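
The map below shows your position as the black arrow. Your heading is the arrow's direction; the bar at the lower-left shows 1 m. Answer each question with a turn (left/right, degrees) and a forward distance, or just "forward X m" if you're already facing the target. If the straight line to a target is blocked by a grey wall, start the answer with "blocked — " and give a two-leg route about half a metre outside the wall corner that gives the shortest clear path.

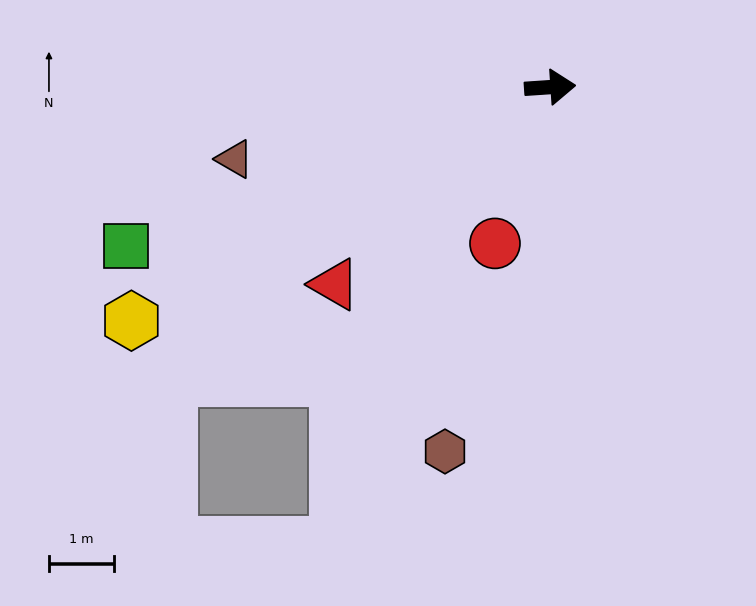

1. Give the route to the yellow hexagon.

turn right 155°, forward 7.4 m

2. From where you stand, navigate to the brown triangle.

turn right 171°, forward 5.0 m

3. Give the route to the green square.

turn right 163°, forward 7.0 m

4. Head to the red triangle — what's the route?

turn right 141°, forward 4.5 m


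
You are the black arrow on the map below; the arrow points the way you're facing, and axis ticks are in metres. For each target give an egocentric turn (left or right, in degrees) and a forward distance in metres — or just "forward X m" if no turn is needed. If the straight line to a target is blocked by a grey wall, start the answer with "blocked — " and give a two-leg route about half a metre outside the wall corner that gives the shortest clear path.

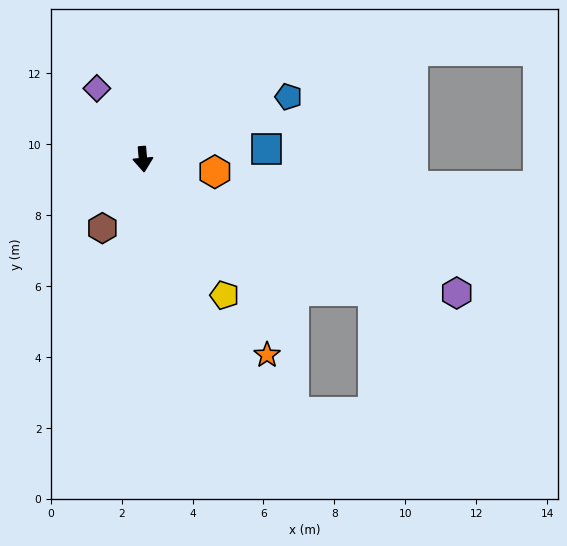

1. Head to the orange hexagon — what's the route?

turn left 75°, forward 2.1 m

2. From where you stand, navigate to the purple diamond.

turn right 152°, forward 2.4 m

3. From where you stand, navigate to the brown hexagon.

turn right 36°, forward 2.3 m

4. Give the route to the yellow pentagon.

turn left 26°, forward 4.5 m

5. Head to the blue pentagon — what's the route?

turn left 108°, forward 4.5 m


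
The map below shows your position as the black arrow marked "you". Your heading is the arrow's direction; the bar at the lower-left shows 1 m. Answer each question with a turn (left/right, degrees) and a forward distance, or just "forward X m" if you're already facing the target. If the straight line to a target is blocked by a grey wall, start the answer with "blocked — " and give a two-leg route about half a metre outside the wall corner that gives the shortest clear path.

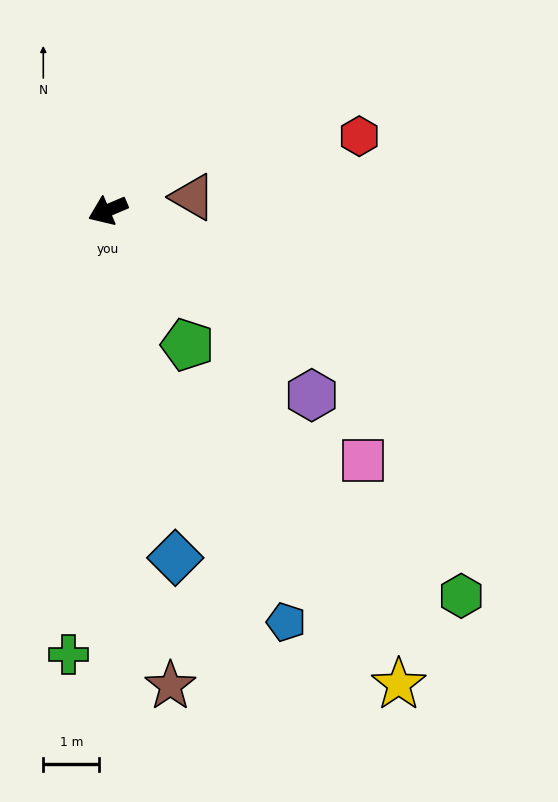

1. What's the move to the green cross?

turn left 62°, forward 8.0 m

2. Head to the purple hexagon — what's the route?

turn left 115°, forward 4.9 m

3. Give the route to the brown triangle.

turn left 166°, forward 1.5 m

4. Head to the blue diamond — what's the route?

turn left 78°, forward 6.3 m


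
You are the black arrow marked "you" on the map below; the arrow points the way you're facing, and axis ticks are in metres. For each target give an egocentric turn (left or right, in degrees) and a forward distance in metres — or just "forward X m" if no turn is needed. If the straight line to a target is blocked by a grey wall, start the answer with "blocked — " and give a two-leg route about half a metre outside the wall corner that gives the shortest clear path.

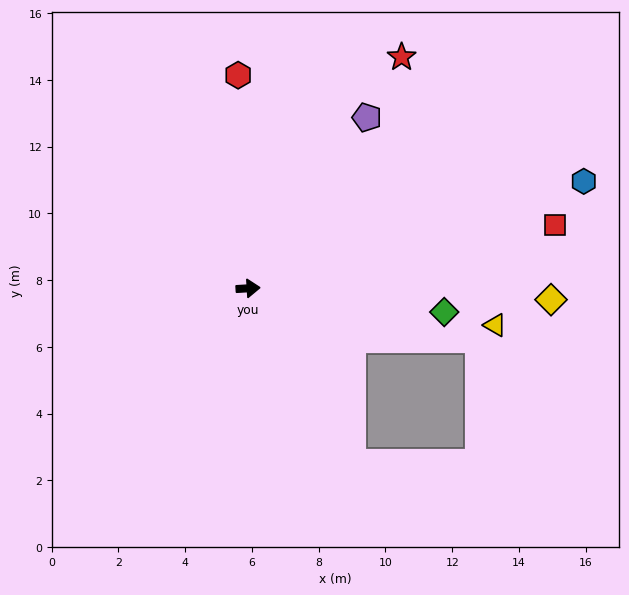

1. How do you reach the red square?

turn left 8°, forward 9.4 m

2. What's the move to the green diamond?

turn right 10°, forward 5.9 m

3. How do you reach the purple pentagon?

turn left 52°, forward 6.2 m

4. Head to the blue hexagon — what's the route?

turn left 14°, forward 10.6 m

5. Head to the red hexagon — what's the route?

turn left 89°, forward 6.4 m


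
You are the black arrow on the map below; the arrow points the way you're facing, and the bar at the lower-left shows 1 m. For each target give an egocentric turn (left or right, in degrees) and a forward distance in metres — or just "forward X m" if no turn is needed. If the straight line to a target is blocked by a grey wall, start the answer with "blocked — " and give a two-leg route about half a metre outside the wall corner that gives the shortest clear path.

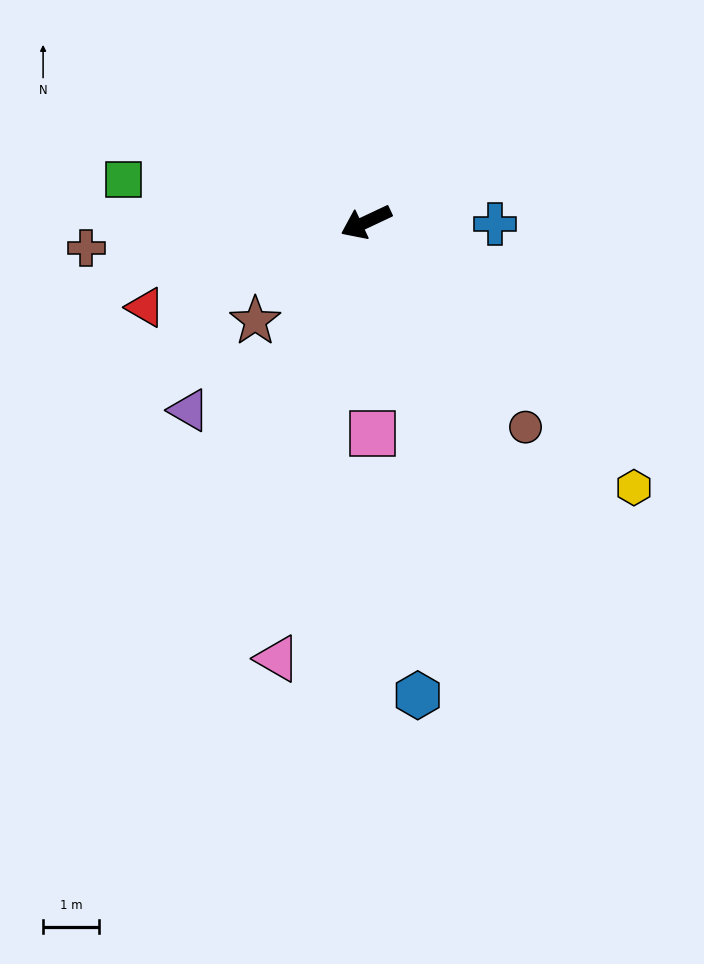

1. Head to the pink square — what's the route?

turn left 67°, forward 3.8 m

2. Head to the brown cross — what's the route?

turn right 20°, forward 5.0 m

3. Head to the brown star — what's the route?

turn left 17°, forward 2.6 m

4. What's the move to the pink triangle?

turn left 53°, forward 7.9 m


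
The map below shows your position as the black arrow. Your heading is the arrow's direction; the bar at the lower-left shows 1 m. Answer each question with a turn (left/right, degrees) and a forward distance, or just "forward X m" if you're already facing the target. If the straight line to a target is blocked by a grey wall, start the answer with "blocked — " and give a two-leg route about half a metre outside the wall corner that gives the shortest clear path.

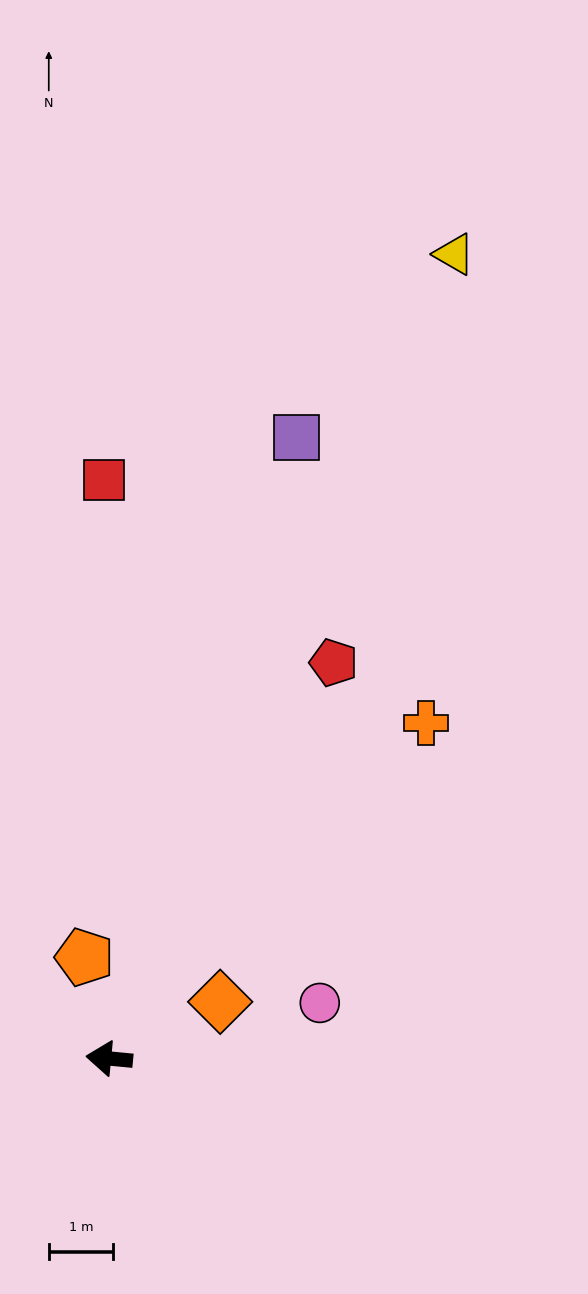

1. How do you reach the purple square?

turn right 101°, forward 10.1 m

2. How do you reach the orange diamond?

turn right 147°, forward 1.9 m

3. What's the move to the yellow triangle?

turn right 108°, forward 13.6 m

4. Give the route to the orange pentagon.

turn right 71°, forward 1.6 m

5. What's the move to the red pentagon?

turn right 114°, forward 7.1 m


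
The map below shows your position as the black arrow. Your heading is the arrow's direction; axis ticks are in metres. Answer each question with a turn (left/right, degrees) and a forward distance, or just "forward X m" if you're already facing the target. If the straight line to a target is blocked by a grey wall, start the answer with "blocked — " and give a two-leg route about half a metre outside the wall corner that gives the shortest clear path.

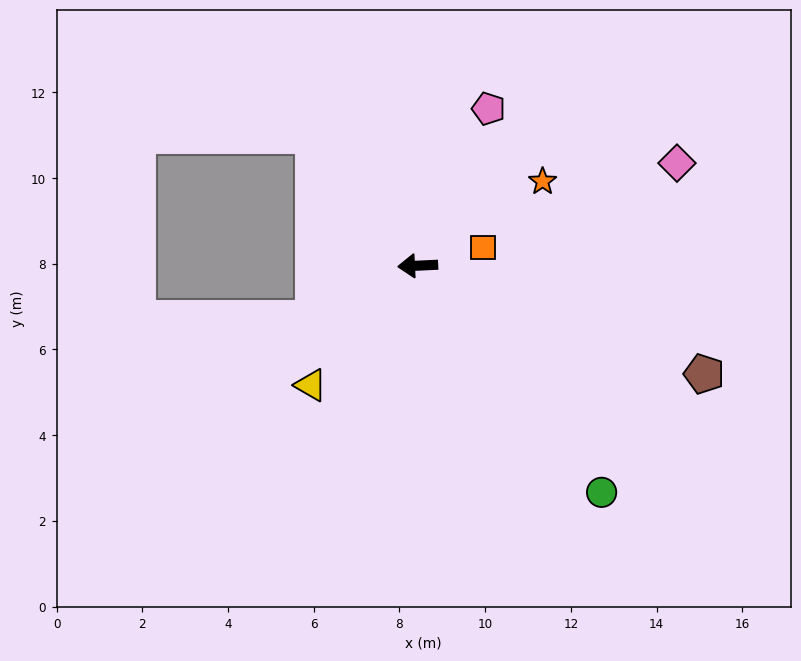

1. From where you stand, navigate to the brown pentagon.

turn left 157°, forward 7.1 m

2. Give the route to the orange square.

turn right 167°, forward 1.6 m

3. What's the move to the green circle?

turn left 126°, forward 6.8 m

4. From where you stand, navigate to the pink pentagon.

turn right 117°, forward 4.0 m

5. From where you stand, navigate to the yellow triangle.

turn left 45°, forward 3.7 m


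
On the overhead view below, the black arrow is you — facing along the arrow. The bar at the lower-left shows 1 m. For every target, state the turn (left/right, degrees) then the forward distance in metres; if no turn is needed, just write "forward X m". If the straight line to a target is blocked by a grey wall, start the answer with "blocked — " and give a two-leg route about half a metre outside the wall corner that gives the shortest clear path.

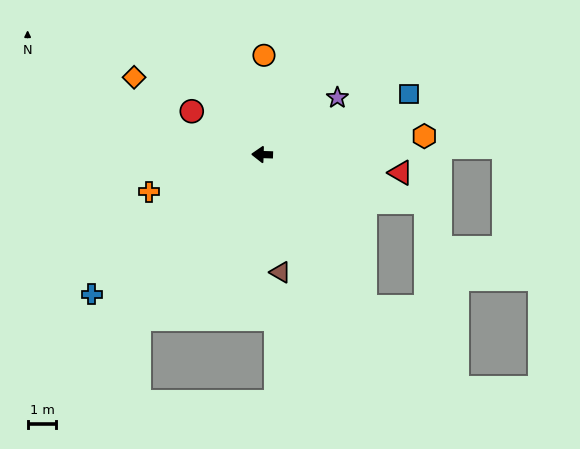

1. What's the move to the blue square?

turn right 156°, forward 5.5 m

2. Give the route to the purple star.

turn right 141°, forward 3.3 m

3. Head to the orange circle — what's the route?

turn right 89°, forward 3.4 m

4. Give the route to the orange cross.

turn left 20°, forward 4.1 m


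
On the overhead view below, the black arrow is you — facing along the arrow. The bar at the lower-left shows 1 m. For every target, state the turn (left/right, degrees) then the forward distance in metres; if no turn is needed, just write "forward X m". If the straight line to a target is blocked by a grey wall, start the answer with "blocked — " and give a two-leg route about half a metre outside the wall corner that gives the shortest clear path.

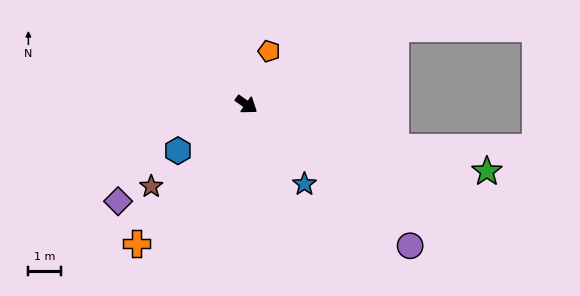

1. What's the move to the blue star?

turn right 19°, forward 3.0 m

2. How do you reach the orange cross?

turn right 93°, forward 5.5 m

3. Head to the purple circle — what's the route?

turn right 6°, forward 6.7 m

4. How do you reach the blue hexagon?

turn right 111°, forward 2.6 m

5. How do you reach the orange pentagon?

turn left 102°, forward 1.8 m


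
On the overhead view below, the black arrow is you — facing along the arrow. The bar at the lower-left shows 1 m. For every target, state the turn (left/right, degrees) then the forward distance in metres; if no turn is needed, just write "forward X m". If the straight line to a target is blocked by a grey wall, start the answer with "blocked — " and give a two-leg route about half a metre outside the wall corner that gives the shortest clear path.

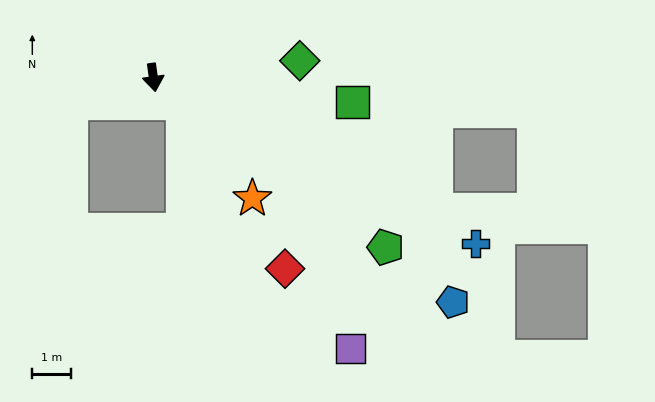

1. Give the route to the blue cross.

turn left 55°, forward 9.3 m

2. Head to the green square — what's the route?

turn left 75°, forward 5.1 m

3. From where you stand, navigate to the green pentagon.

turn left 46°, forward 7.3 m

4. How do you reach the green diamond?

turn left 89°, forward 3.8 m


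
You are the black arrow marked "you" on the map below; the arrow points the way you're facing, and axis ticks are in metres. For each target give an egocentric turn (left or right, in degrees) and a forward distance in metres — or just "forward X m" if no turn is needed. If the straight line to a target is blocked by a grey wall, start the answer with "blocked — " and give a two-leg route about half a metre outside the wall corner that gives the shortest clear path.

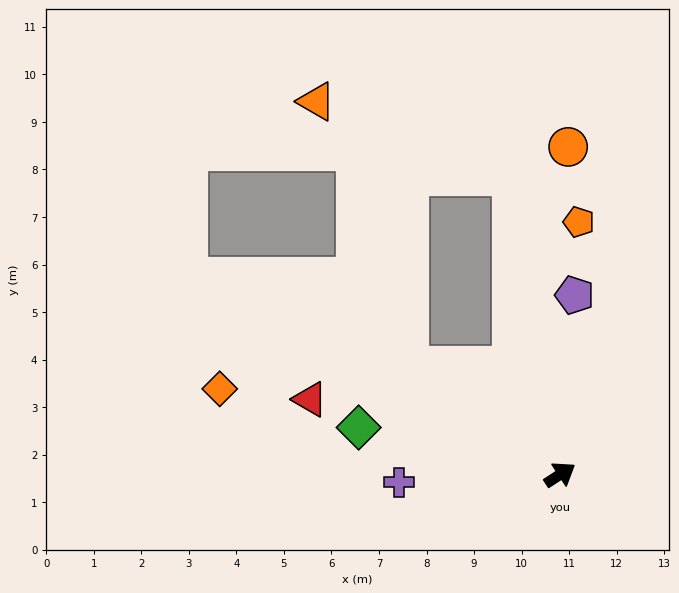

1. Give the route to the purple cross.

turn left 150°, forward 3.4 m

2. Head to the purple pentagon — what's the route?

turn left 52°, forward 3.8 m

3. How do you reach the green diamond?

turn left 134°, forward 4.4 m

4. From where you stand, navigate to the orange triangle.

blocked — turn left 66°, forward 6.4 m, then turn left 60°, forward 4.4 m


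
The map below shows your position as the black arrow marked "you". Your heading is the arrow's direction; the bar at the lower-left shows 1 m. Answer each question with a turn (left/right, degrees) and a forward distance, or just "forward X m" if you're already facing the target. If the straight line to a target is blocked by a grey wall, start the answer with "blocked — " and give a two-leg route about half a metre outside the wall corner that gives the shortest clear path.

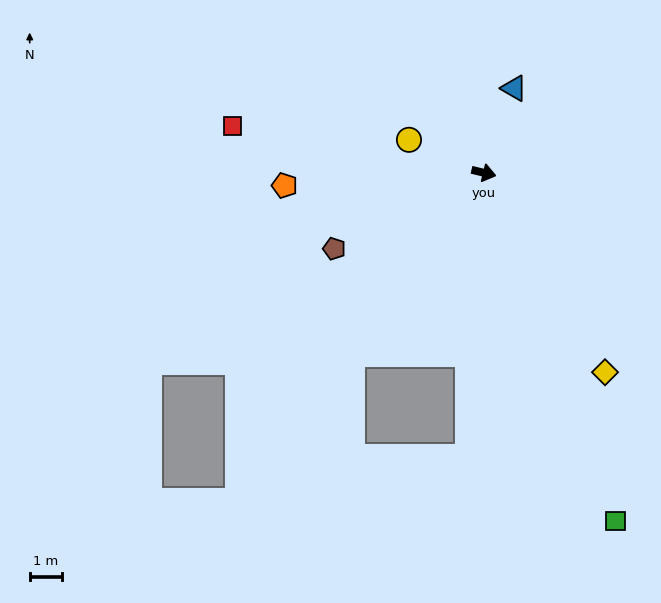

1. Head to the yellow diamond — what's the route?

turn right 45°, forward 7.3 m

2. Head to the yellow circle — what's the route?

turn left 170°, forward 2.5 m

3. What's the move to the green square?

turn right 56°, forward 11.6 m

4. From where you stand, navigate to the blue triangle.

turn left 84°, forward 2.8 m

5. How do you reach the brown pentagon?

turn right 139°, forward 5.2 m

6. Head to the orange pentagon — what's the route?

turn right 163°, forward 6.2 m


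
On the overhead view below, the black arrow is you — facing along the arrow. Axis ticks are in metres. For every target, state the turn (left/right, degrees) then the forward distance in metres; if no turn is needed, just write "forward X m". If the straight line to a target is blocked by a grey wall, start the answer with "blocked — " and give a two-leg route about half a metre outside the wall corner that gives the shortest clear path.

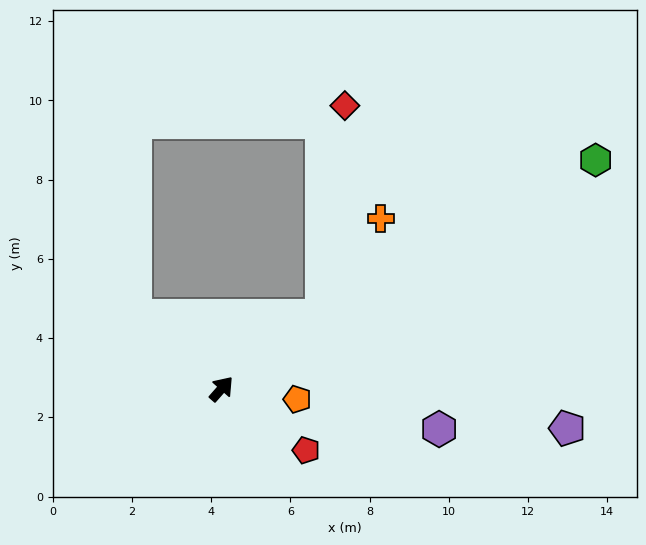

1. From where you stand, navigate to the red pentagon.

turn right 85°, forward 2.6 m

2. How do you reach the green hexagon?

turn right 17°, forward 11.1 m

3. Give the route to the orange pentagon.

turn right 57°, forward 1.9 m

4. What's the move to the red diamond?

blocked — turn right 13°, forward 3.1 m, then turn left 48°, forward 5.3 m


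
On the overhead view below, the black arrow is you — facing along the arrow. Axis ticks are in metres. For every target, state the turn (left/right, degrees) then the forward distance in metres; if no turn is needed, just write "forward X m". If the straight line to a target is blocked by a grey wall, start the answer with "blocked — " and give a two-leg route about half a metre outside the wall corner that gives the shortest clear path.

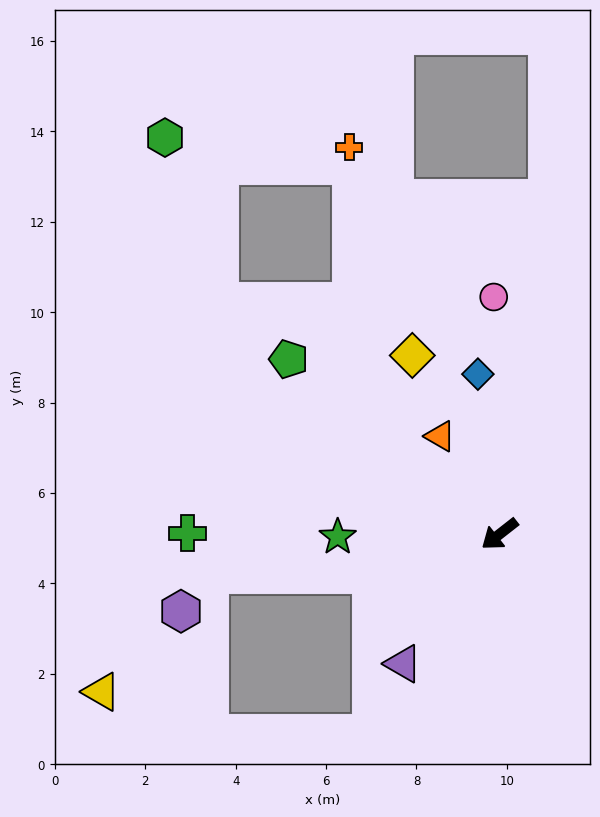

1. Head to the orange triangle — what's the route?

turn right 97°, forward 2.5 m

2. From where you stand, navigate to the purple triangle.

turn left 15°, forward 3.6 m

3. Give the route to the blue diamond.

turn right 120°, forward 3.6 m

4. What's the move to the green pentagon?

turn right 78°, forward 6.1 m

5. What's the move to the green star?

turn right 37°, forward 3.6 m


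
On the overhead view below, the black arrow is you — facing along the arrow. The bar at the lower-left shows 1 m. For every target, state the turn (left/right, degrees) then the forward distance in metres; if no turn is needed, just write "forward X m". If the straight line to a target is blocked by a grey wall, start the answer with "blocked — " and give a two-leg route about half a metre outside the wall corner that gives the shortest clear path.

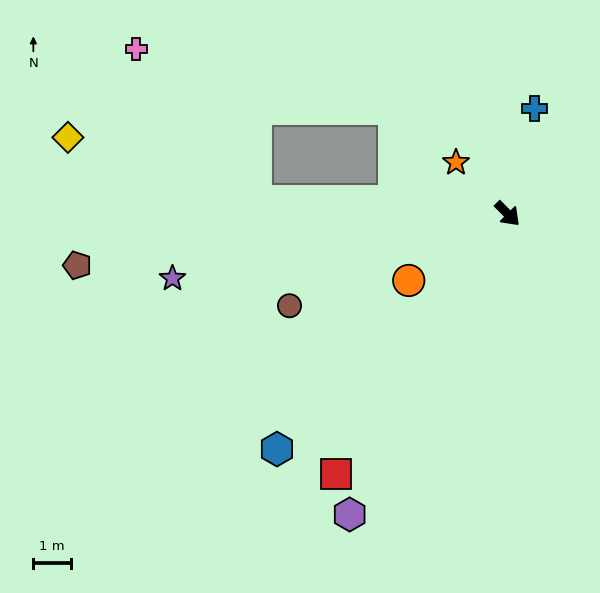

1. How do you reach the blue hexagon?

turn right 89°, forward 8.7 m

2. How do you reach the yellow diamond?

blocked — turn right 138°, forward 6.7 m, then turn right 16°, forward 5.2 m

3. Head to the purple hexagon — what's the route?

turn right 73°, forward 9.0 m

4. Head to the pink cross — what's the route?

blocked — turn right 138°, forward 6.7 m, then turn right 49°, forward 5.1 m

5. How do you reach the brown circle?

turn right 112°, forward 6.3 m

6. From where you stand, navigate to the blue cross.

turn left 121°, forward 2.9 m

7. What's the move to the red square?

turn right 78°, forward 8.2 m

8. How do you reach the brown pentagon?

turn right 128°, forward 11.5 m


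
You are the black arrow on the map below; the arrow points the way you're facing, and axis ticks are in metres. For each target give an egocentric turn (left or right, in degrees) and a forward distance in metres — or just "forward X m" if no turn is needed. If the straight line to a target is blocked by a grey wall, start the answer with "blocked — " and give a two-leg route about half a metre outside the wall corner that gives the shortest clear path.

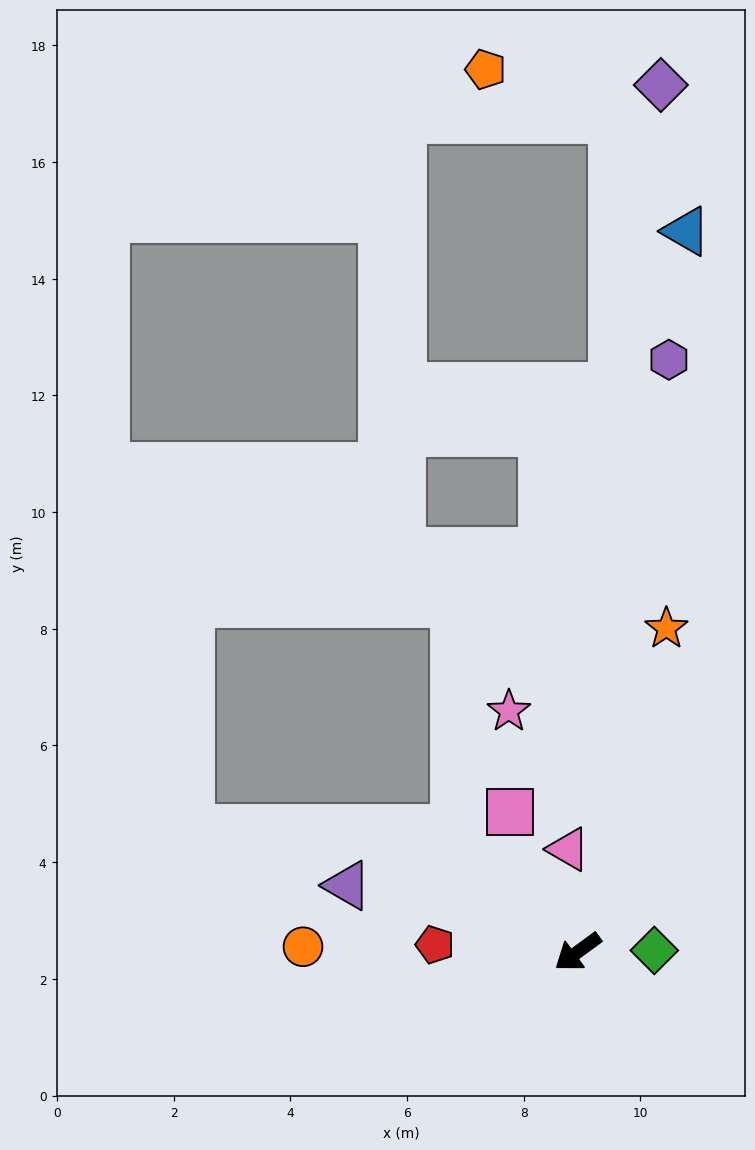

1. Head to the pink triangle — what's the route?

turn right 121°, forward 1.8 m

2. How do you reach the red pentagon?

turn right 39°, forward 2.5 m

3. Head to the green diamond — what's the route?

turn left 145°, forward 1.3 m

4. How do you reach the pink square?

turn right 100°, forward 2.7 m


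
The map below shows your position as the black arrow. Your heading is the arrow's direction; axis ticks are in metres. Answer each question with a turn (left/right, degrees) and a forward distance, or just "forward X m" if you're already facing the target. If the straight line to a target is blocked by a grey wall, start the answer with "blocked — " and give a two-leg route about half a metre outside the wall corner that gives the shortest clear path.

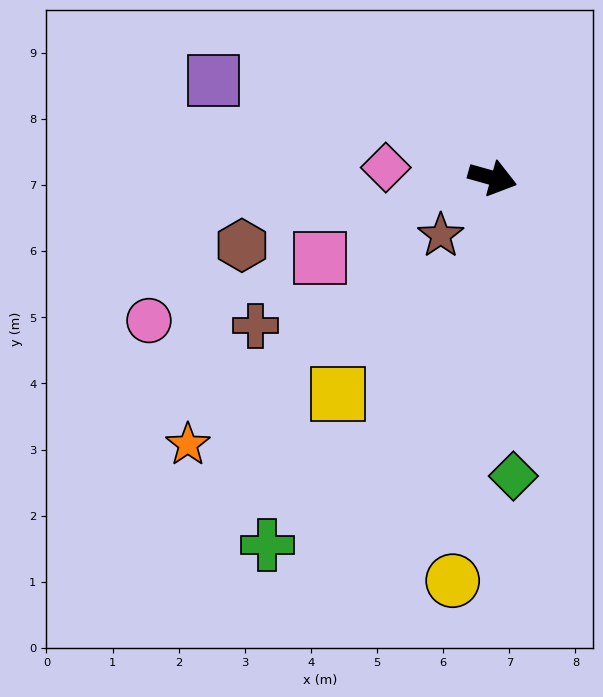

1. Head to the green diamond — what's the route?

turn right 70°, forward 4.5 m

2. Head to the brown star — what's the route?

turn right 116°, forward 1.2 m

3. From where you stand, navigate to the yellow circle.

turn right 80°, forward 6.1 m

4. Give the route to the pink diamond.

turn right 170°, forward 1.6 m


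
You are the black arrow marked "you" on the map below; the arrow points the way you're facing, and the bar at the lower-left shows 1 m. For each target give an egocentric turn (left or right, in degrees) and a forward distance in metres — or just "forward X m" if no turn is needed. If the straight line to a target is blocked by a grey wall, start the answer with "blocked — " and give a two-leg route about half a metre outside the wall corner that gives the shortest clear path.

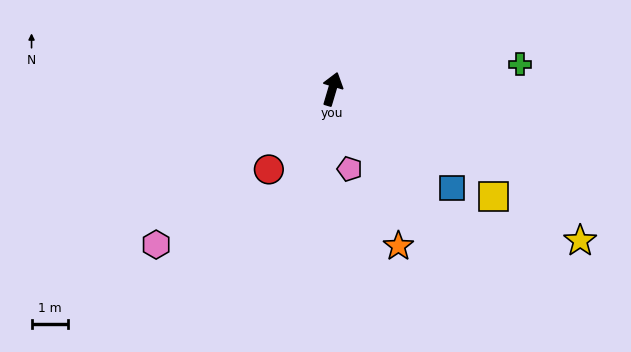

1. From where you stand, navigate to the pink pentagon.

turn right 151°, forward 2.3 m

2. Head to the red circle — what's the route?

turn left 158°, forward 2.8 m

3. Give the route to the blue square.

turn right 113°, forward 4.3 m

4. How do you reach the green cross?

turn right 66°, forward 5.2 m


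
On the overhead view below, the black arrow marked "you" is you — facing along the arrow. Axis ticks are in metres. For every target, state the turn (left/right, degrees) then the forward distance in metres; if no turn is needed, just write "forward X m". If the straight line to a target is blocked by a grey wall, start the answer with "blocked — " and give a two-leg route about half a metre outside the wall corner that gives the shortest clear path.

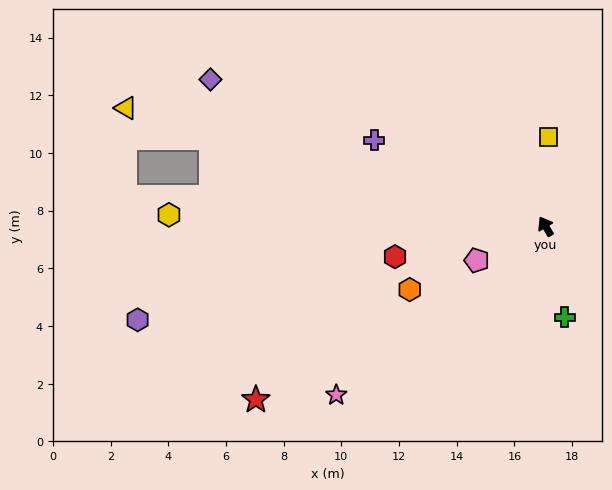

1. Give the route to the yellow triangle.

turn left 43°, forward 15.1 m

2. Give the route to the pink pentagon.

turn left 86°, forward 2.7 m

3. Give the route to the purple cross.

turn left 33°, forward 6.7 m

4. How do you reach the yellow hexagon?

turn left 57°, forward 13.1 m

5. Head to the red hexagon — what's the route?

turn left 71°, forward 5.3 m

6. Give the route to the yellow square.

turn right 33°, forward 3.1 m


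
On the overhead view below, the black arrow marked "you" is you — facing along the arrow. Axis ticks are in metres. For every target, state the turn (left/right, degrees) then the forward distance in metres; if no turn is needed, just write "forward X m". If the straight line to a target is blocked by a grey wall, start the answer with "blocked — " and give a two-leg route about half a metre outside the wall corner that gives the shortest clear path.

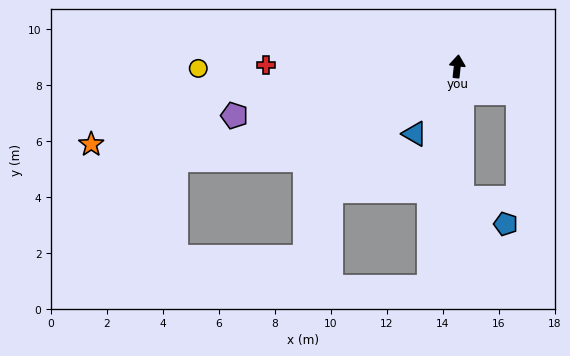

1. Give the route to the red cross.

turn left 96°, forward 6.8 m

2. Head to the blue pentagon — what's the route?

blocked — turn right 172°, forward 4.7 m, then turn left 57°, forward 1.8 m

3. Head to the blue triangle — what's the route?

turn left 154°, forward 2.9 m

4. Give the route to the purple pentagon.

turn left 109°, forward 8.2 m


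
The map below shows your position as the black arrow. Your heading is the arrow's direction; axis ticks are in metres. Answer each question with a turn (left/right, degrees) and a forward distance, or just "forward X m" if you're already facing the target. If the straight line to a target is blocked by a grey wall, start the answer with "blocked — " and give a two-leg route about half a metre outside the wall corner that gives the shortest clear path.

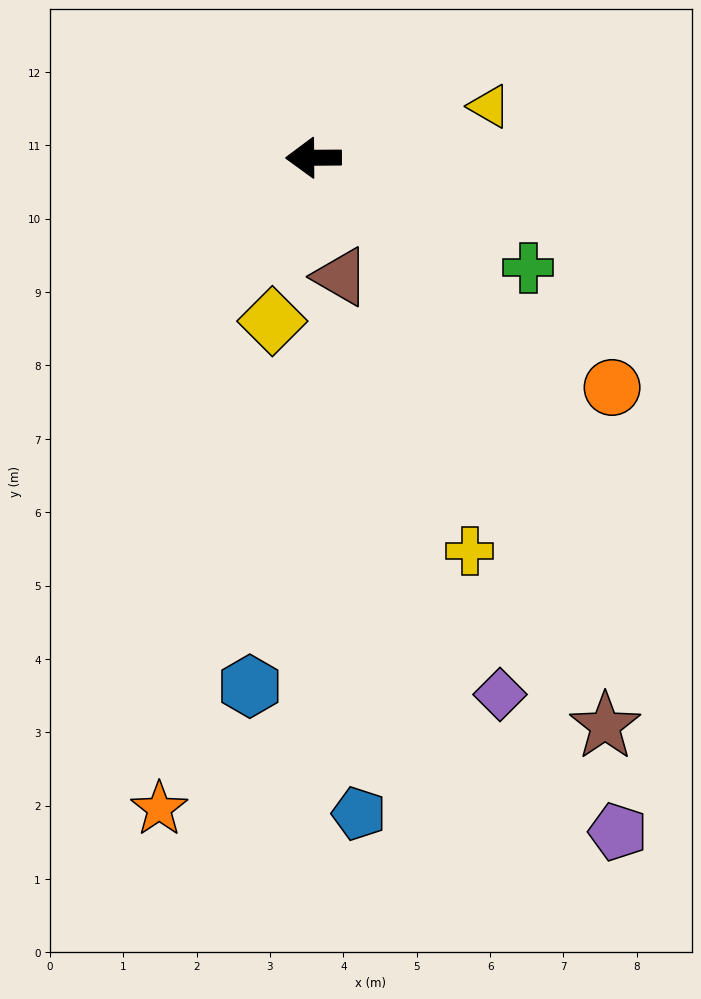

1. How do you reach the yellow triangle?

turn right 164°, forward 2.5 m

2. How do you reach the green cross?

turn left 153°, forward 3.3 m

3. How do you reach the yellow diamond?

turn left 76°, forward 2.3 m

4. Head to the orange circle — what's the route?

turn left 142°, forward 5.1 m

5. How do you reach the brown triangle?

turn left 103°, forward 1.7 m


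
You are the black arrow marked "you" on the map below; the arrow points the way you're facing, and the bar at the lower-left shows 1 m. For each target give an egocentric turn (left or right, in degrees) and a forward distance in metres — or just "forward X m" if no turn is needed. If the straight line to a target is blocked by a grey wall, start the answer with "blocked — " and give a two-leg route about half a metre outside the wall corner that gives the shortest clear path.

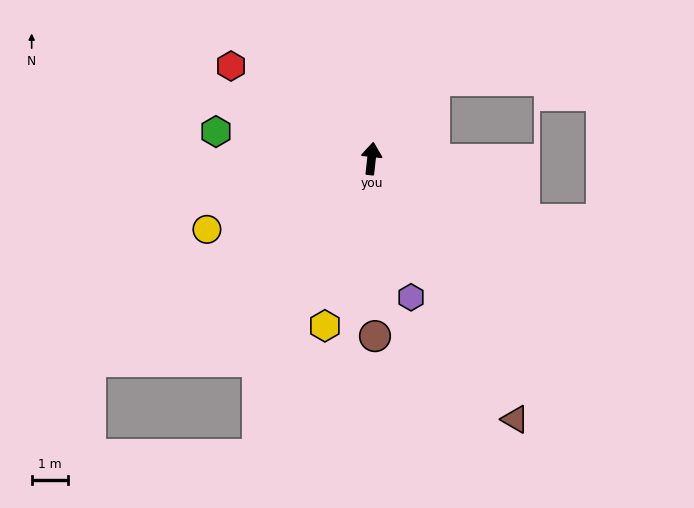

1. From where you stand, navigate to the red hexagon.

turn left 63°, forward 4.6 m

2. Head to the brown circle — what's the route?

turn right 173°, forward 4.9 m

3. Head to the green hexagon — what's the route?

turn left 86°, forward 4.3 m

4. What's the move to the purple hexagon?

turn right 158°, forward 4.0 m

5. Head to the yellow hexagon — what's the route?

turn left 171°, forward 4.8 m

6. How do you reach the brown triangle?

turn right 145°, forward 8.2 m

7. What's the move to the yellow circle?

turn left 120°, forward 4.9 m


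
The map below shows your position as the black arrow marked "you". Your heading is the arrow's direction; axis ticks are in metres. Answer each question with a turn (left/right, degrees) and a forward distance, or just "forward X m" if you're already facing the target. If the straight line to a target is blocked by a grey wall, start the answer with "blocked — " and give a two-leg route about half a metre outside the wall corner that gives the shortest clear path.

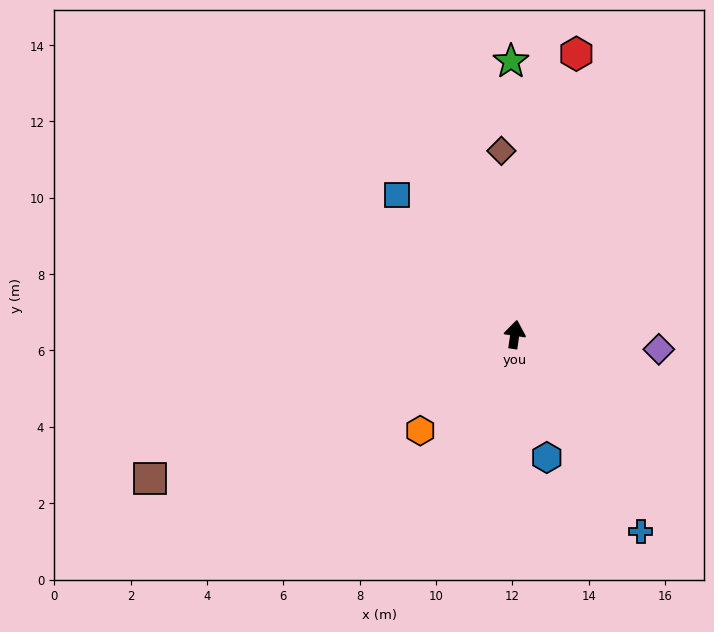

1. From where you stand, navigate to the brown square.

turn left 120°, forward 10.3 m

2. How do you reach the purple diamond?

turn right 88°, forward 3.8 m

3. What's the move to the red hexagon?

turn right 4°, forward 7.5 m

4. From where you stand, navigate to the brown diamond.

turn left 13°, forward 4.8 m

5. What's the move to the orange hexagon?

turn left 144°, forward 3.5 m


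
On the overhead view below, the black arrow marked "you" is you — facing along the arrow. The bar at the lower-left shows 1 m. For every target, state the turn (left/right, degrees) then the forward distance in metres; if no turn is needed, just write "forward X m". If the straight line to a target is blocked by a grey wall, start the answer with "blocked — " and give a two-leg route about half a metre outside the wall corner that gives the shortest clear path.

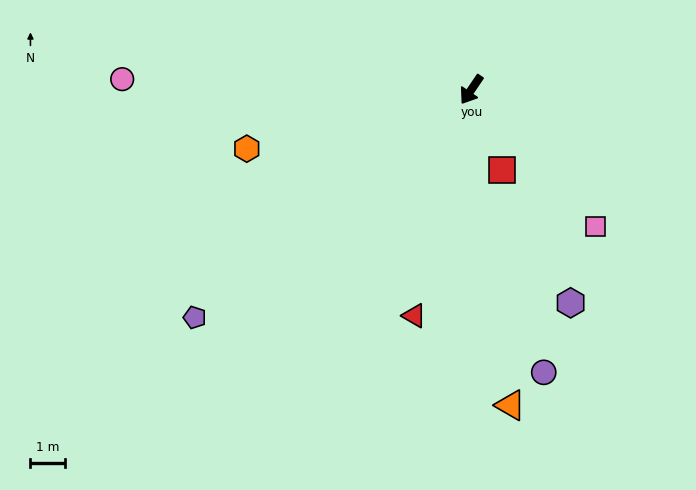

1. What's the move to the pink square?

turn left 76°, forward 5.3 m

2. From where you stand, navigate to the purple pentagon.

turn right 16°, forward 10.3 m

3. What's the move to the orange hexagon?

turn right 41°, forward 6.7 m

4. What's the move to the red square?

turn left 55°, forward 2.5 m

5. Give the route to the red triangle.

turn left 20°, forward 6.7 m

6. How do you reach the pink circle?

turn right 58°, forward 10.1 m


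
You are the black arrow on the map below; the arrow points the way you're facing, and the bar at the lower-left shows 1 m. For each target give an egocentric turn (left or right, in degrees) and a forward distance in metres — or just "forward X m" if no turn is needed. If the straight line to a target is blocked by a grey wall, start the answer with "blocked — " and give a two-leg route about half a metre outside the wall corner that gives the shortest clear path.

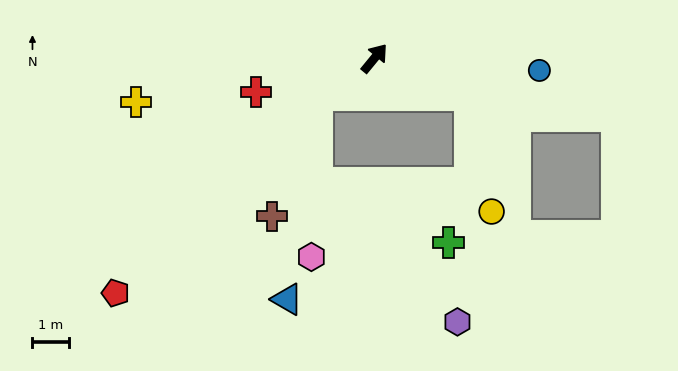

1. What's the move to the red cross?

turn left 145°, forward 3.4 m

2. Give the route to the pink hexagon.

blocked — turn left 163°, forward 1.8 m, then turn left 54°, forward 4.4 m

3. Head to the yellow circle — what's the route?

blocked — turn right 72°, forward 2.8 m, then turn right 58°, forward 3.2 m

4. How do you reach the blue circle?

turn right 55°, forward 4.5 m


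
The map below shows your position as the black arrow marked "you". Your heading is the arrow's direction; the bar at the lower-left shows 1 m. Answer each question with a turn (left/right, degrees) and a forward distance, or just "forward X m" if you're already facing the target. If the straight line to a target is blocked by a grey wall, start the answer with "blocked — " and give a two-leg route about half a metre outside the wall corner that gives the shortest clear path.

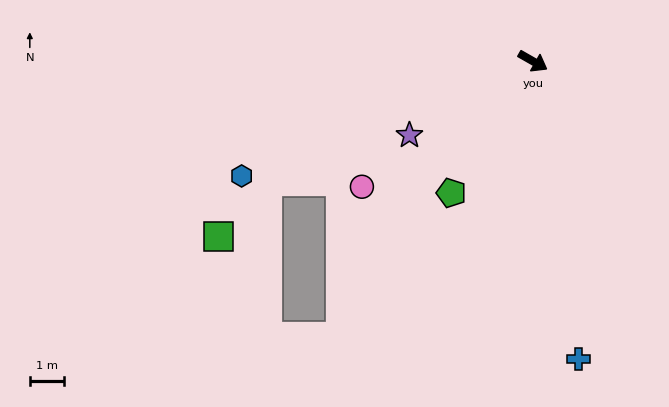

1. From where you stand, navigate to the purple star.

turn right 119°, forward 4.2 m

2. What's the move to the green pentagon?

turn right 92°, forward 4.5 m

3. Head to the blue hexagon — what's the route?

turn right 129°, forward 9.1 m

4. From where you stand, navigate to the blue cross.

turn right 52°, forward 8.8 m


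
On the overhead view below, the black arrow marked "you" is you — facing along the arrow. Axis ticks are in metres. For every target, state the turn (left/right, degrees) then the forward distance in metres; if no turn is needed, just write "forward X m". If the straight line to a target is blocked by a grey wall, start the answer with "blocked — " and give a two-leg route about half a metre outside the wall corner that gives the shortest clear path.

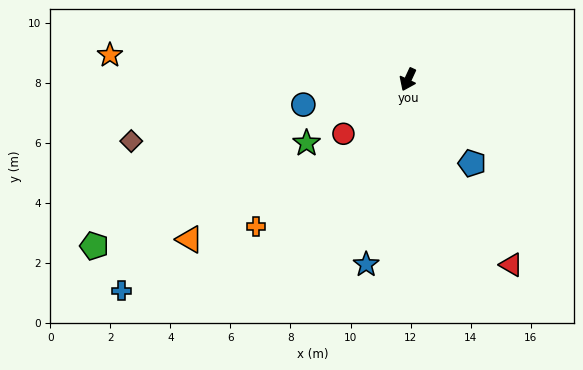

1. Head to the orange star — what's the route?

turn right 70°, forward 10.0 m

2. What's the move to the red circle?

turn right 25°, forward 2.8 m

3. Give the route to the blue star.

turn left 12°, forward 6.3 m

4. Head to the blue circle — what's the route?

turn right 52°, forward 3.6 m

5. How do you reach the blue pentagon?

turn left 62°, forward 3.5 m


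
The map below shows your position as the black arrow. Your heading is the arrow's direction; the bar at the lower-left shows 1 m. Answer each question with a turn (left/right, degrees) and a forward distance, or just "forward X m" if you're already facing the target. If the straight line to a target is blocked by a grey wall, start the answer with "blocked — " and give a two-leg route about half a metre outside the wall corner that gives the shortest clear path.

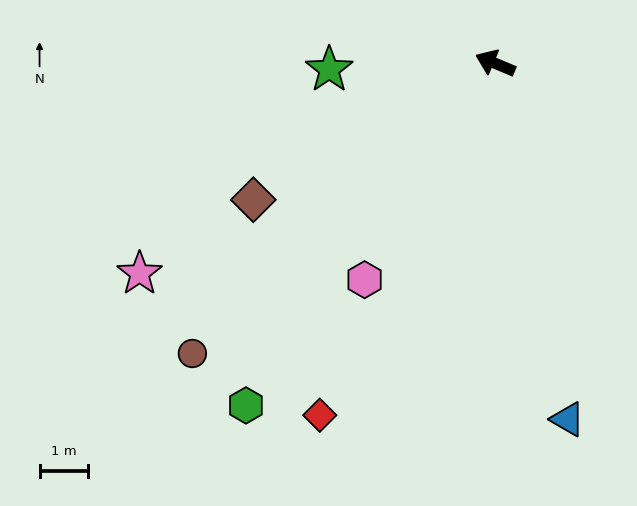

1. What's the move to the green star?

turn left 25°, forward 3.4 m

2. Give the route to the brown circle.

turn left 67°, forward 8.7 m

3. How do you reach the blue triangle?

turn left 124°, forward 7.5 m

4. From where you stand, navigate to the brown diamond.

turn left 52°, forward 5.8 m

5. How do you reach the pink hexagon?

turn left 82°, forward 5.2 m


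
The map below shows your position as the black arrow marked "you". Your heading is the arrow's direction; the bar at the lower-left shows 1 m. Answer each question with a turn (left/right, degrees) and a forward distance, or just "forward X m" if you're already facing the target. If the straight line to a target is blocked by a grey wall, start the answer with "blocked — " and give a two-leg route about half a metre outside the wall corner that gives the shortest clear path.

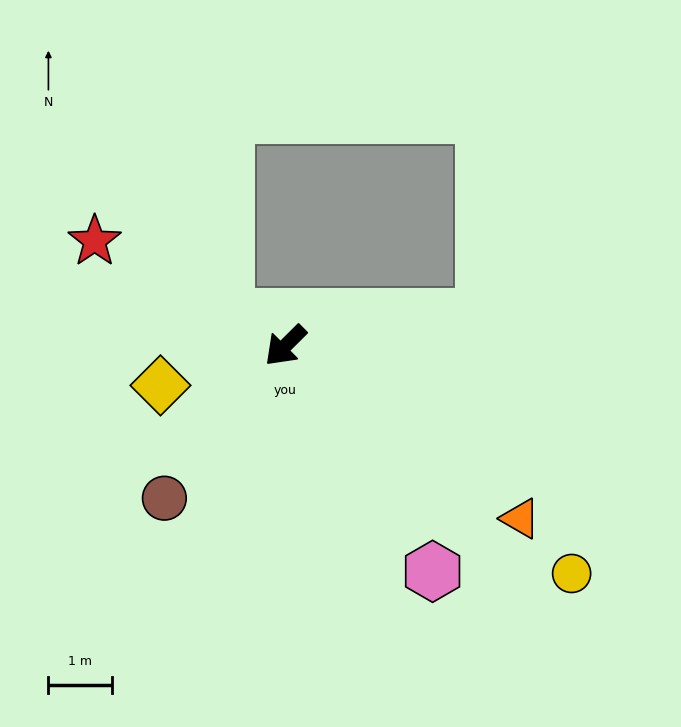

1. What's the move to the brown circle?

turn left 7°, forward 3.0 m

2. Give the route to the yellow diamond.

turn right 27°, forward 2.0 m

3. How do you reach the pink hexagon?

turn left 78°, forward 4.2 m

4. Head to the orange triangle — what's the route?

turn left 99°, forward 4.6 m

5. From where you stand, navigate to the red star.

turn right 74°, forward 3.4 m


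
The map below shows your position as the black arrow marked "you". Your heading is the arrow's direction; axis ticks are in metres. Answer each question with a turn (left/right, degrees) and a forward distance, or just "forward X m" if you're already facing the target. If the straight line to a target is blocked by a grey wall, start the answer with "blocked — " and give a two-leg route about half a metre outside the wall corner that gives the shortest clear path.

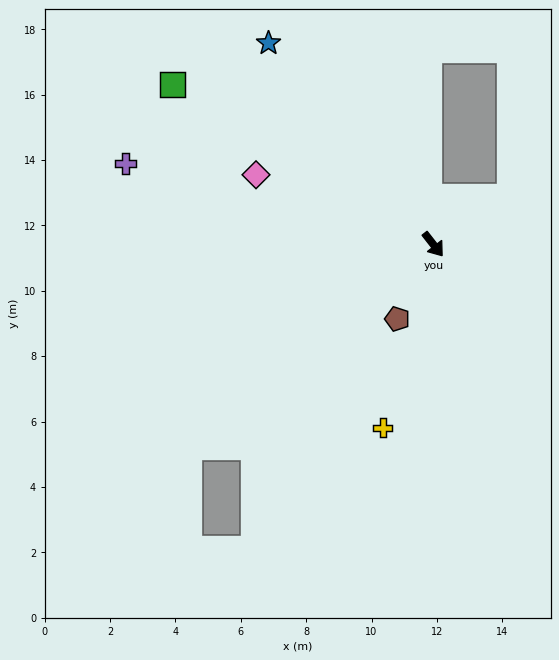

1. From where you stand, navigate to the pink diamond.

turn right 149°, forward 5.8 m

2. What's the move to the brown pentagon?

turn right 64°, forward 2.5 m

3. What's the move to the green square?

turn right 160°, forward 9.4 m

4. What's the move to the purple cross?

turn right 143°, forward 9.7 m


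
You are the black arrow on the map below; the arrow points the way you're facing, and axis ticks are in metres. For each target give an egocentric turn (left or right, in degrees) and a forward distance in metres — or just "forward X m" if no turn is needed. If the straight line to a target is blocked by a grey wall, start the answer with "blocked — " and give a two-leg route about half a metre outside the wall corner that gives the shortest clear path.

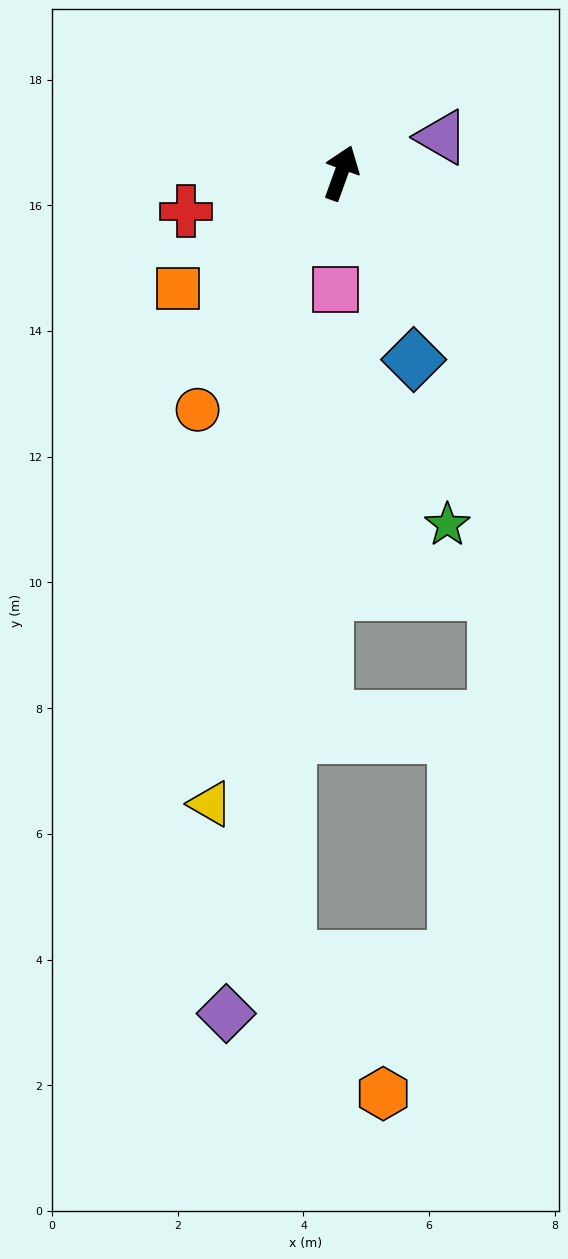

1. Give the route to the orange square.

turn left 145°, forward 3.2 m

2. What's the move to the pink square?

turn right 163°, forward 1.9 m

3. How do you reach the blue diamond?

turn right 139°, forward 3.2 m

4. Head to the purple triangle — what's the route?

turn right 51°, forward 1.7 m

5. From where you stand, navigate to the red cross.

turn left 124°, forward 2.5 m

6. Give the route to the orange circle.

turn left 169°, forward 4.4 m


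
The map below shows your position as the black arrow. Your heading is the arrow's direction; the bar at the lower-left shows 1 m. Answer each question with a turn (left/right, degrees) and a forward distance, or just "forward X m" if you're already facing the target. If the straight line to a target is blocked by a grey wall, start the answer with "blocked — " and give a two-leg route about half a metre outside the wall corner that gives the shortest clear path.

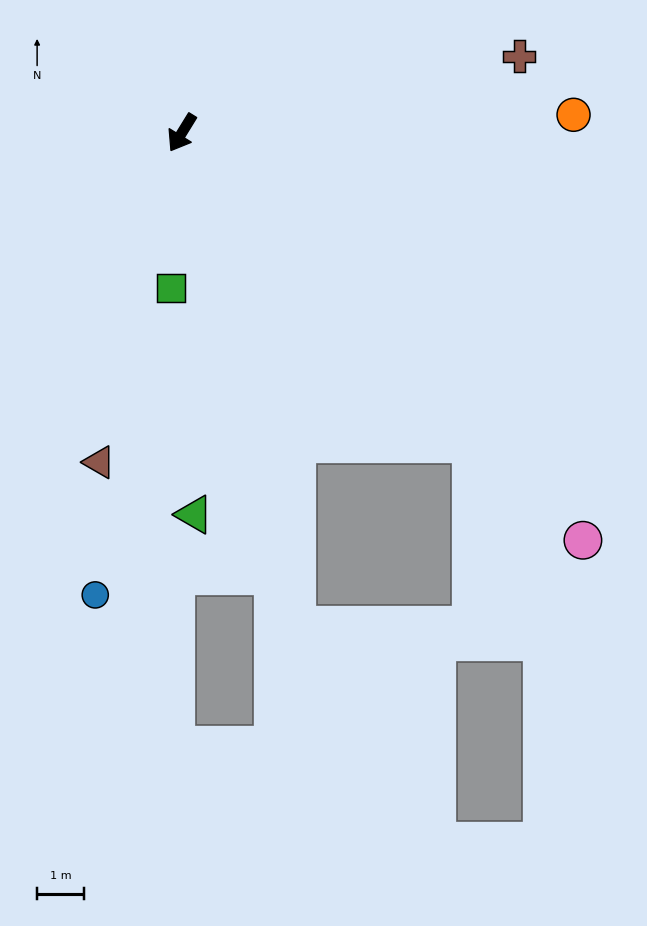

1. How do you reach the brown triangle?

turn left 18°, forward 7.2 m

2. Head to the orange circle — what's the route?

turn left 124°, forward 8.4 m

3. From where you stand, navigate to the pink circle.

turn left 76°, forward 12.2 m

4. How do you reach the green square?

turn left 28°, forward 3.3 m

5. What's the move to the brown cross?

turn left 134°, forward 7.4 m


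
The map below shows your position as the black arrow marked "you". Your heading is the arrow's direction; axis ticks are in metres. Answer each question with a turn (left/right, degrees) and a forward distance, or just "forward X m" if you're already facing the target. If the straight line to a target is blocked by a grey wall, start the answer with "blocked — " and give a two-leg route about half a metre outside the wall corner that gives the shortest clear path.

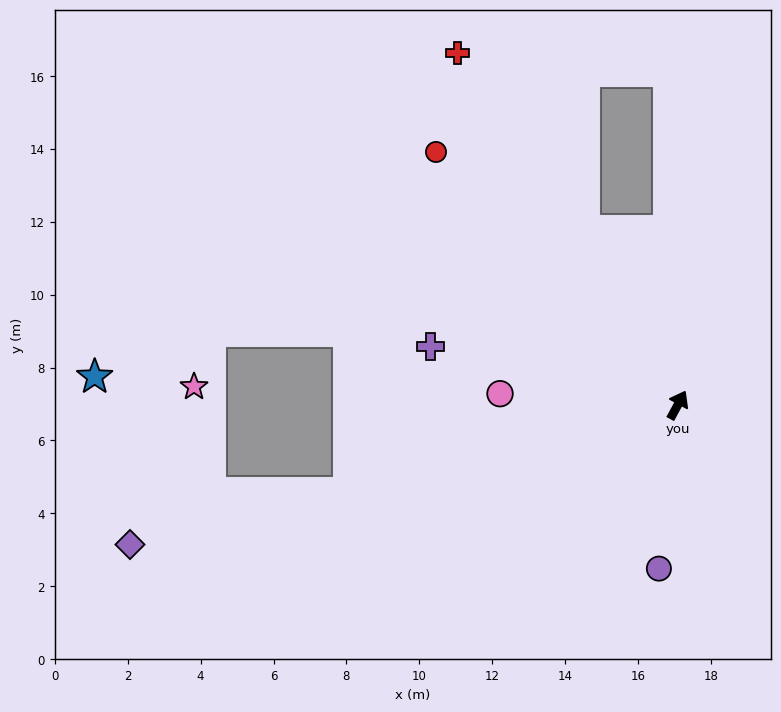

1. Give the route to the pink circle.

turn left 115°, forward 4.9 m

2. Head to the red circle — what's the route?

turn left 72°, forward 9.6 m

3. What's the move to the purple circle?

turn right 158°, forward 4.5 m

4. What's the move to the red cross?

turn left 60°, forward 11.4 m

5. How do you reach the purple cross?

turn left 105°, forward 7.0 m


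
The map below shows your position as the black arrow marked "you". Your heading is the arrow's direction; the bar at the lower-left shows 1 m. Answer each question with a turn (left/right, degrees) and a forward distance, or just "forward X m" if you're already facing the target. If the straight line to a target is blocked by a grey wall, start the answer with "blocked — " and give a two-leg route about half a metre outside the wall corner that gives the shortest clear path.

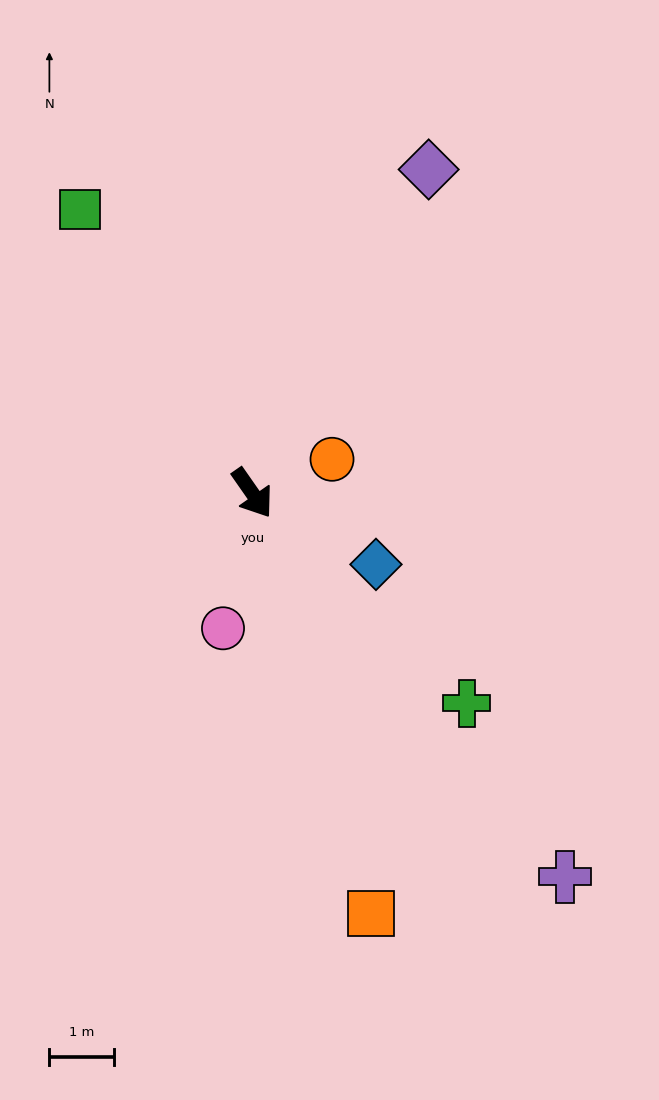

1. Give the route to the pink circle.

turn right 47°, forward 2.1 m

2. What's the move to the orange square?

turn right 19°, forward 6.7 m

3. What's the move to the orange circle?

turn left 78°, forward 1.3 m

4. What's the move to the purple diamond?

turn left 116°, forward 5.7 m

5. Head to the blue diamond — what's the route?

turn left 25°, forward 2.2 m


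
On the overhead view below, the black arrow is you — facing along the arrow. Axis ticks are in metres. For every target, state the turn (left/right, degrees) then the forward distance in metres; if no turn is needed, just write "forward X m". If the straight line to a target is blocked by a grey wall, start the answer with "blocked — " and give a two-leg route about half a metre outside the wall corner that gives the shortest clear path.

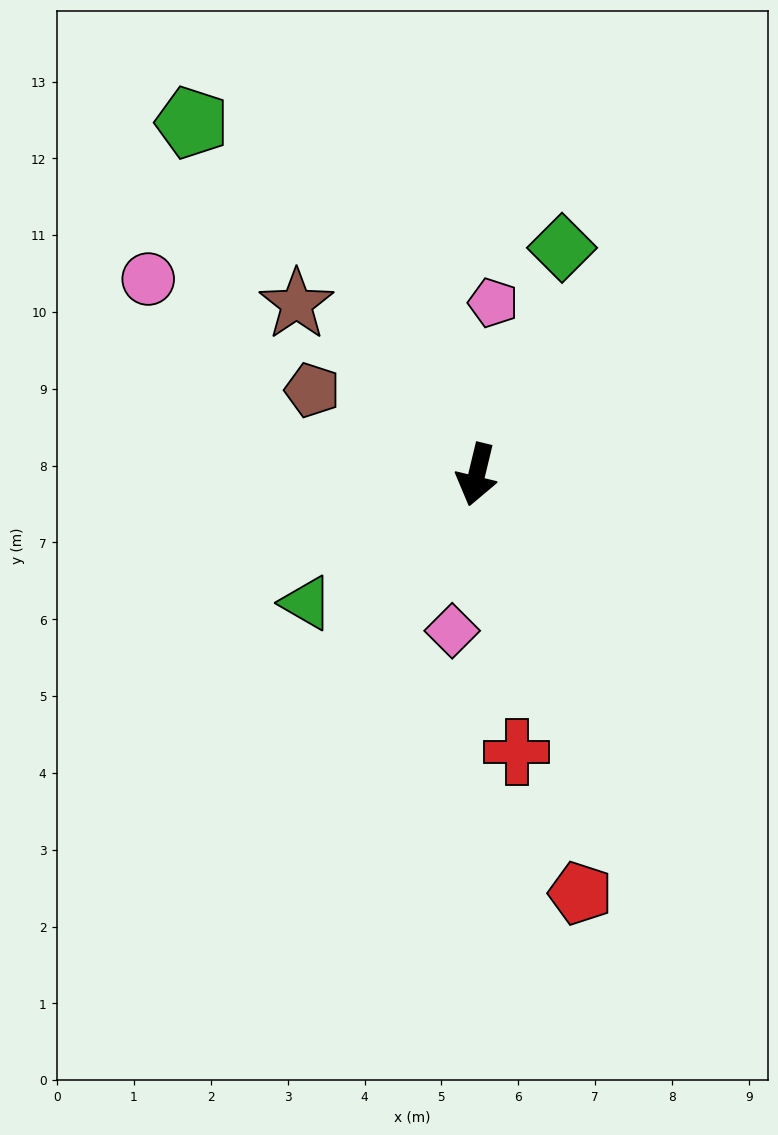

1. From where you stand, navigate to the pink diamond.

turn left 5°, forward 2.1 m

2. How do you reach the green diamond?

turn left 173°, forward 3.2 m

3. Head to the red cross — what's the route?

turn left 22°, forward 3.6 m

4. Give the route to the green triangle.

turn right 39°, forward 2.8 m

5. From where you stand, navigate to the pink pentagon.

turn right 172°, forward 2.2 m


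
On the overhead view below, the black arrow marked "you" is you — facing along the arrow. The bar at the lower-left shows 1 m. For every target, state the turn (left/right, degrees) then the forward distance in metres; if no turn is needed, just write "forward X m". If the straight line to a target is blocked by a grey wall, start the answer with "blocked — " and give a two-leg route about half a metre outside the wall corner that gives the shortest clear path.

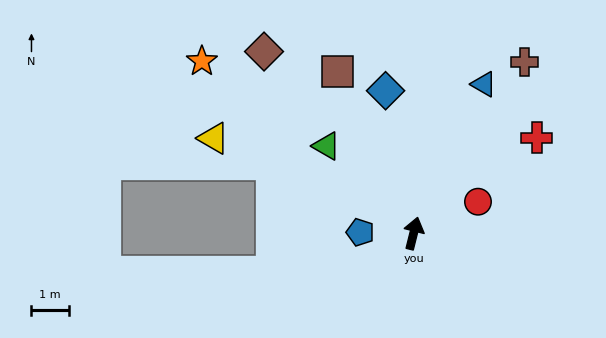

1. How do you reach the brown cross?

turn right 19°, forward 5.5 m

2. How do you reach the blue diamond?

turn left 25°, forward 3.9 m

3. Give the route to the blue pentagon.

turn left 103°, forward 1.4 m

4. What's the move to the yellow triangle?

turn left 79°, forward 5.9 m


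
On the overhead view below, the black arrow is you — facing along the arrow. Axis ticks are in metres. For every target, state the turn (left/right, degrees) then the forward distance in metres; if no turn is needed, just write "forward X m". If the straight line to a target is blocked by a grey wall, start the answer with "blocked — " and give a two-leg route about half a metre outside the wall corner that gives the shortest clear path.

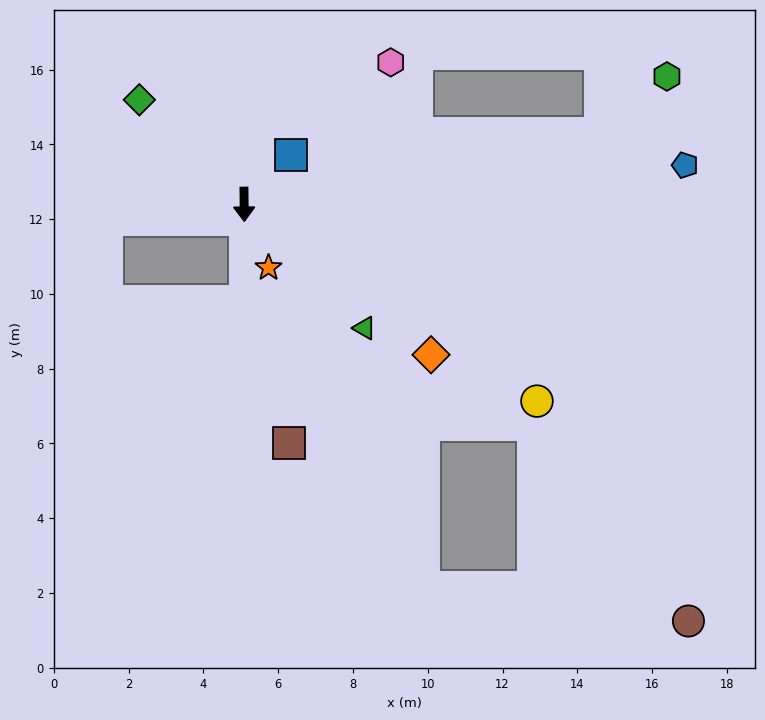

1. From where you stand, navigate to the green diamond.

turn right 136°, forward 4.0 m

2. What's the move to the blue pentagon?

turn left 94°, forward 11.8 m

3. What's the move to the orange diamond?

turn left 51°, forward 6.4 m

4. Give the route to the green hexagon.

blocked — turn left 101°, forward 9.7 m, then turn left 28°, forward 2.4 m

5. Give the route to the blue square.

turn left 136°, forward 1.8 m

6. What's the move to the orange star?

turn left 20°, forward 1.8 m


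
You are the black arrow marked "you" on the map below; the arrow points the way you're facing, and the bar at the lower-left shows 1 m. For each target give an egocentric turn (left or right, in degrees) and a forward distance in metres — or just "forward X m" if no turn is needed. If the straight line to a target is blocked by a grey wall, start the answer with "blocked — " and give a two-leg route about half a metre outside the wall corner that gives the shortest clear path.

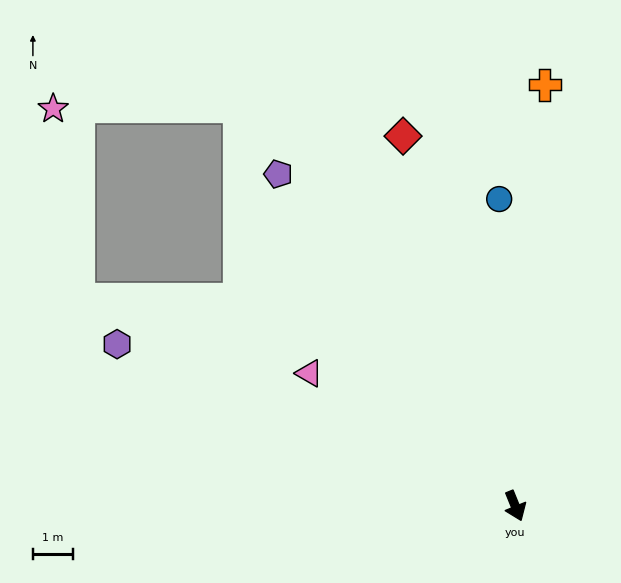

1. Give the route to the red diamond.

turn left 175°, forward 9.6 m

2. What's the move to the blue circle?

turn left 161°, forward 7.7 m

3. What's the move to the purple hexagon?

turn right 134°, forward 10.7 m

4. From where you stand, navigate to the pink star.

blocked — turn right 137°, forward 12.1 m, then turn right 58°, forward 4.8 m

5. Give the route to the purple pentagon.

turn right 167°, forward 10.2 m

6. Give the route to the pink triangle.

turn right 145°, forward 6.1 m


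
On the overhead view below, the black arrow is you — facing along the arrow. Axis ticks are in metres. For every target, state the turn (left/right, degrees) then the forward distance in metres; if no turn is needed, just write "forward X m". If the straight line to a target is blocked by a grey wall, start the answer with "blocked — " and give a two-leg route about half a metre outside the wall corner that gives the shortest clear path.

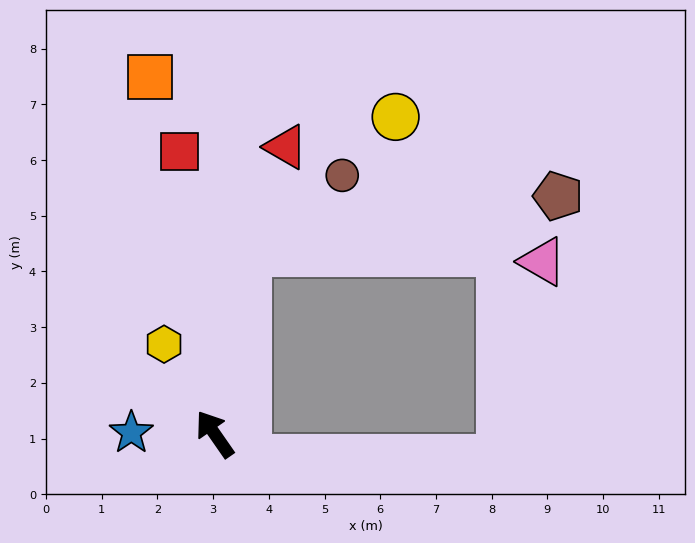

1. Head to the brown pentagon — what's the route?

blocked — turn right 45°, forward 3.3 m, then turn right 69°, forward 5.7 m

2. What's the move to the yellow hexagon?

turn right 5°, forward 1.9 m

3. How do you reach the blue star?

turn left 54°, forward 1.5 m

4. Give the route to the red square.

turn right 28°, forward 5.1 m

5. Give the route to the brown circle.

blocked — turn right 45°, forward 3.3 m, then turn right 40°, forward 2.2 m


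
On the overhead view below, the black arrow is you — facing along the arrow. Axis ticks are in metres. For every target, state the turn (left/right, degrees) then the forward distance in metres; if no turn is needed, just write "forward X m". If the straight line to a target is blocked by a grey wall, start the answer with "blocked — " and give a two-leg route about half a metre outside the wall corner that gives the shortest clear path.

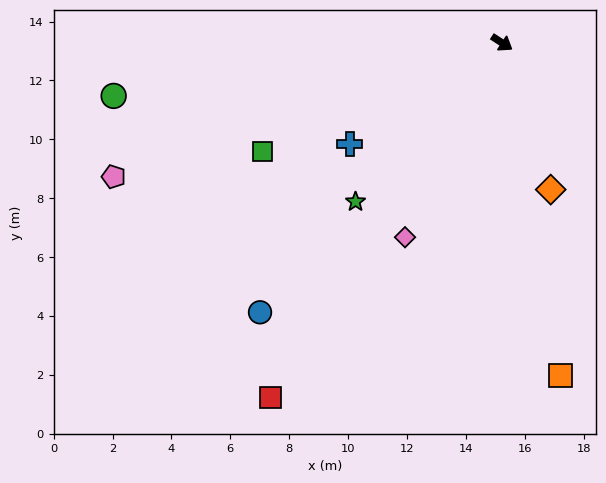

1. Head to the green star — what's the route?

turn right 100°, forward 7.3 m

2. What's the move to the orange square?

turn right 47°, forward 11.5 m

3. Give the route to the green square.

turn right 123°, forward 8.9 m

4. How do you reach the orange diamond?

turn right 39°, forward 5.3 m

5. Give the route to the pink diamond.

turn right 83°, forward 7.4 m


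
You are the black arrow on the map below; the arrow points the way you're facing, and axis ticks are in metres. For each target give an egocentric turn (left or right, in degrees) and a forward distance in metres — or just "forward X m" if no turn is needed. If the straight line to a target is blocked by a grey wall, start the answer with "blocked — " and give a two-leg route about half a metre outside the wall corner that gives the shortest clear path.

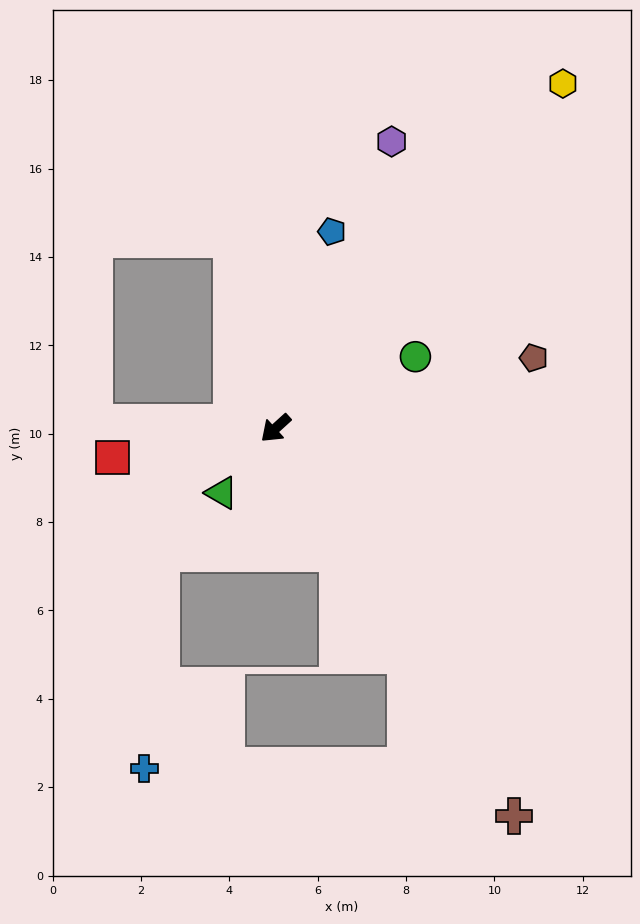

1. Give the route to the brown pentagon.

turn left 153°, forward 6.1 m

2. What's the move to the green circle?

turn left 165°, forward 3.6 m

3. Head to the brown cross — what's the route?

turn left 79°, forward 10.3 m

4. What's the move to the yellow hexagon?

turn right 172°, forward 10.2 m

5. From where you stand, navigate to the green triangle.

turn left 8°, forward 1.9 m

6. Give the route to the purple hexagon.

turn right 154°, forward 7.0 m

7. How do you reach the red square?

turn right 32°, forward 3.8 m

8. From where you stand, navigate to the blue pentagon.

turn right 148°, forward 4.6 m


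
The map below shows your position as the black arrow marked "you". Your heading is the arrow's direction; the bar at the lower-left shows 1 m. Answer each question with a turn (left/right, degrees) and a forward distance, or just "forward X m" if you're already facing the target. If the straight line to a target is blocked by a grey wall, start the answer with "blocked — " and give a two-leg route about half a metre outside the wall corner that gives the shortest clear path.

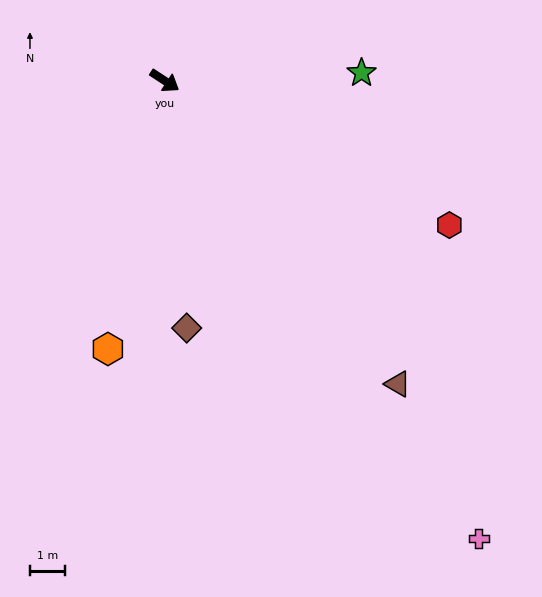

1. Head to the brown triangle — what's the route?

turn right 19°, forward 10.9 m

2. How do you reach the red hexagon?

turn left 6°, forward 9.1 m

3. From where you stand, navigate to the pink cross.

turn right 22°, forward 15.8 m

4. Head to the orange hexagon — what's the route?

turn right 69°, forward 7.8 m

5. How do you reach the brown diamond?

turn right 52°, forward 7.1 m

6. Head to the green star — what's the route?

turn left 35°, forward 5.6 m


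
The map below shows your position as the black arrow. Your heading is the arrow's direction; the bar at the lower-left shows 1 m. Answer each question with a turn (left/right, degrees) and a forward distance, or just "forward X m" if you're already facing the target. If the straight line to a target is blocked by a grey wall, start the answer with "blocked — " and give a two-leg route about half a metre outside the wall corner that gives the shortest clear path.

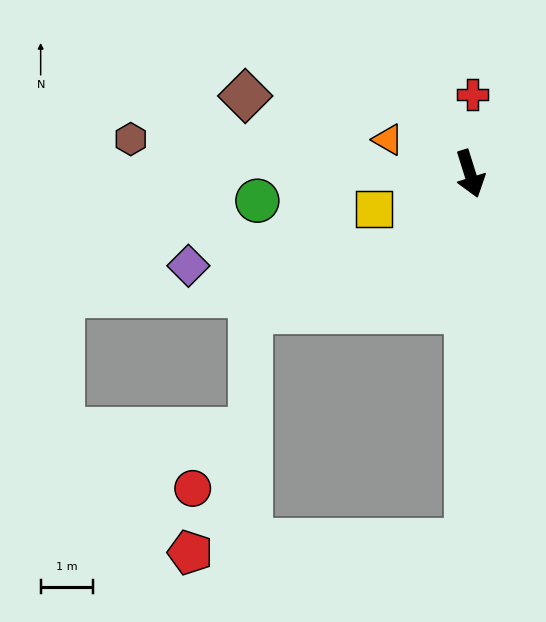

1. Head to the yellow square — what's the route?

turn right 87°, forward 1.9 m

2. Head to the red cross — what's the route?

turn left 161°, forward 1.5 m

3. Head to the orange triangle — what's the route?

turn right 130°, forward 1.7 m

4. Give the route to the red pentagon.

blocked — turn right 18°, forward 7.0 m, then turn right 87°, forward 5.2 m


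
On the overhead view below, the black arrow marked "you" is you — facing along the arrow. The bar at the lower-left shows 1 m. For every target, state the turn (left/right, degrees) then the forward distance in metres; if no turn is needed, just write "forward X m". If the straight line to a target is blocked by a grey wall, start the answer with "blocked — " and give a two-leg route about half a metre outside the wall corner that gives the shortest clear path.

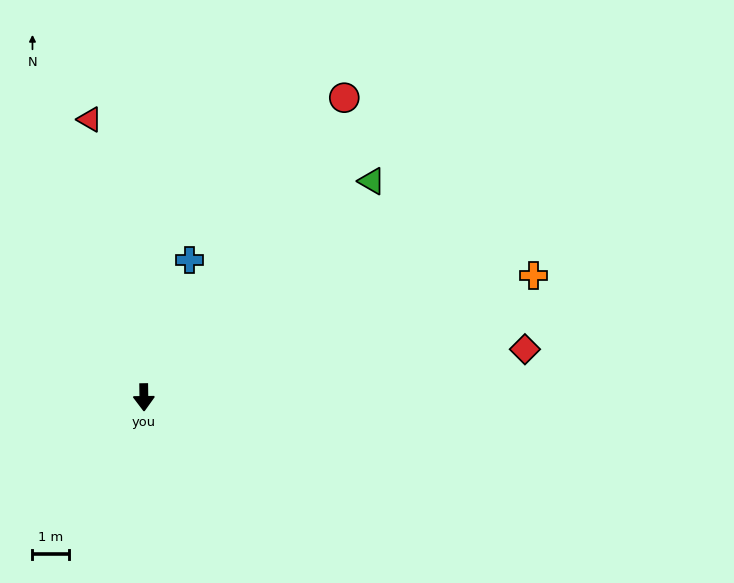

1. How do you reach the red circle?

turn left 145°, forward 9.8 m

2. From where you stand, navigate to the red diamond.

turn left 96°, forward 10.4 m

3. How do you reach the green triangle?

turn left 133°, forward 8.5 m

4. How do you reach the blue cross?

turn left 161°, forward 3.9 m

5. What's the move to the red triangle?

turn right 170°, forward 7.7 m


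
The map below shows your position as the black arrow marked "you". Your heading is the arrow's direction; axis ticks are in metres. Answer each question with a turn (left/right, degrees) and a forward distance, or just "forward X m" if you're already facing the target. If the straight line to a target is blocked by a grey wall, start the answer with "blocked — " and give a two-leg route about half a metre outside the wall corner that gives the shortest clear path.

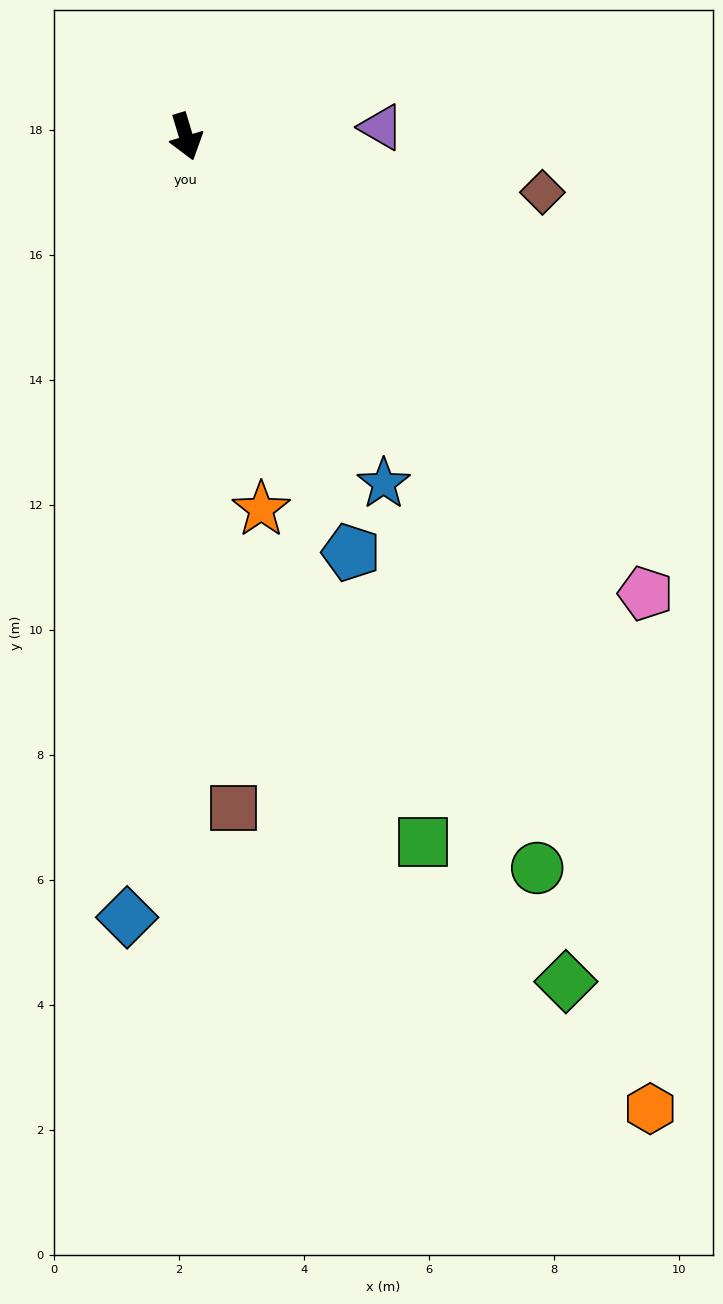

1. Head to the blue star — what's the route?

turn left 13°, forward 6.4 m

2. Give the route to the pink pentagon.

turn left 28°, forward 10.4 m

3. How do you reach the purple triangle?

turn left 76°, forward 3.1 m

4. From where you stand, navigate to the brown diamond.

turn left 64°, forward 5.8 m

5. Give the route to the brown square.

turn right 13°, forward 10.8 m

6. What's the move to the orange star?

turn right 5°, forward 6.1 m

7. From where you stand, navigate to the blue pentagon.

turn left 5°, forward 7.2 m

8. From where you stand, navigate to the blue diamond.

turn right 21°, forward 12.5 m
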